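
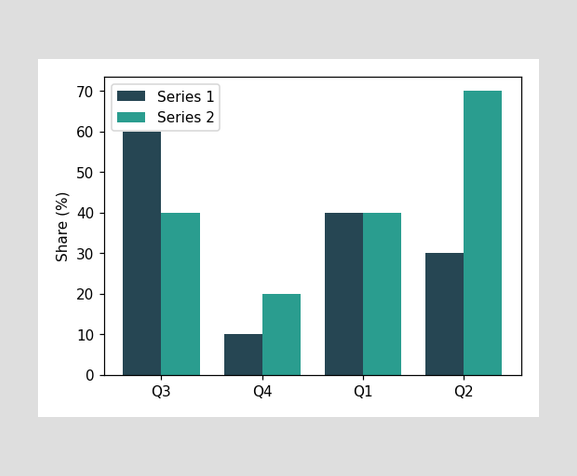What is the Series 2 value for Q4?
20%

The Series 2 bar at Q4 reaches 20% on the y-axis.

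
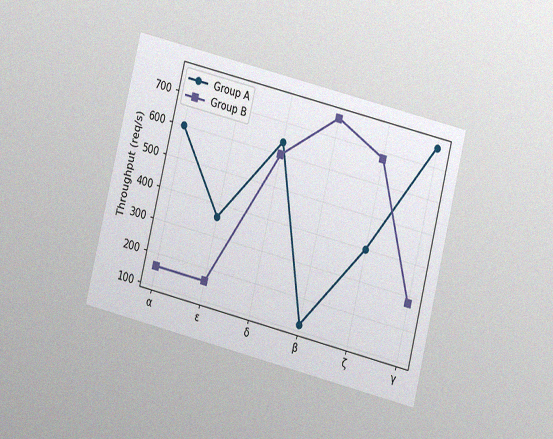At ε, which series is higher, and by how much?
Group A, by 200req/s

The chart is tilted about 14° clockwise and viewed at a slight angle, with some photo noise. At ε, Group A sits above the other line by 200req/s.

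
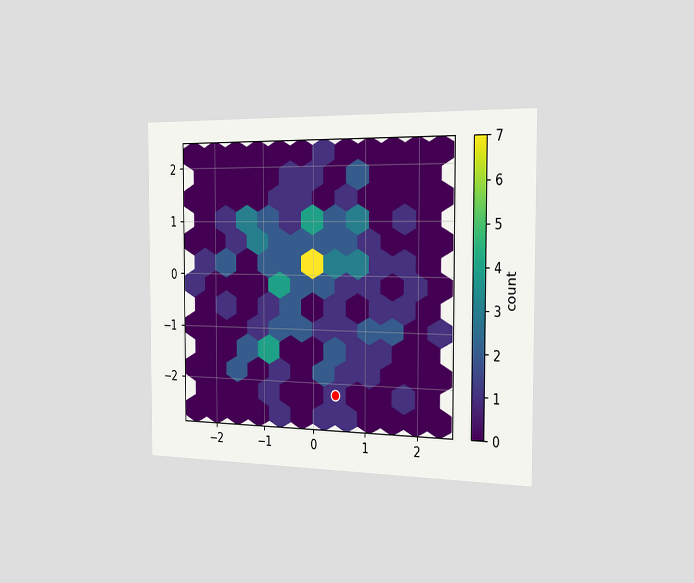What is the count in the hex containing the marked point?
The chart is viewed slightly from the right. The marked hex reads 1 on the colorbar.

1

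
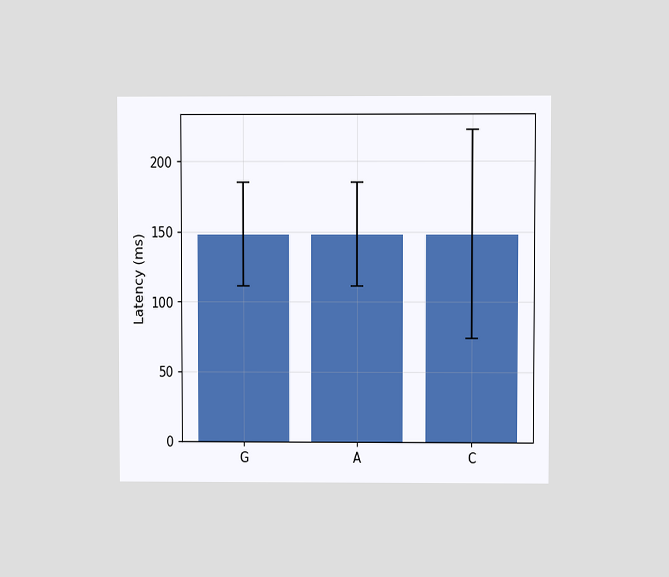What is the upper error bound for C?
The chart is viewed at a slight angle. The C bar's upper whisker reaches 222ms.

222ms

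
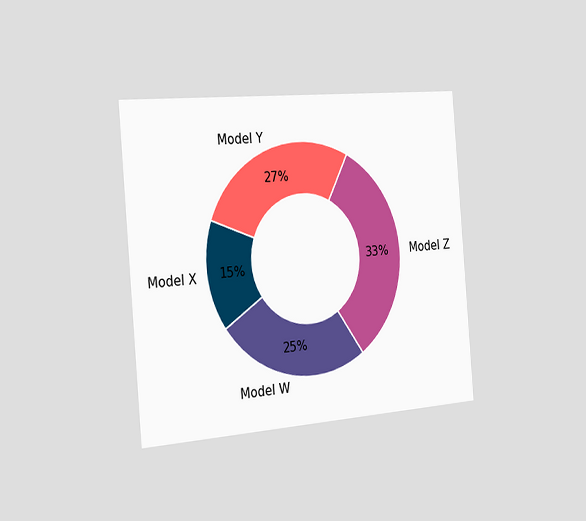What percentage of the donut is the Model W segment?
25%

The chart is tilted about 5° counter-clockwise and viewed slightly from the left. The Model W segment takes up 25% of the ring.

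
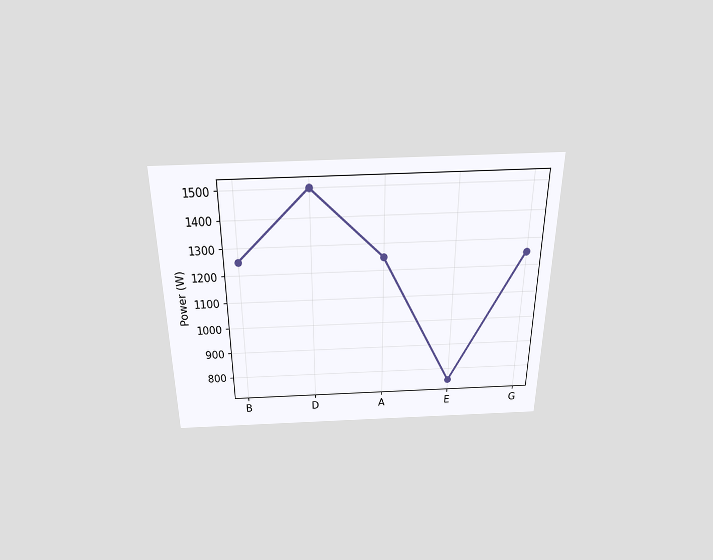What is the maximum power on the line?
1500W

The chart is viewed slightly from above. The highest point is at D, and reading across to the y-axis gives 1500W.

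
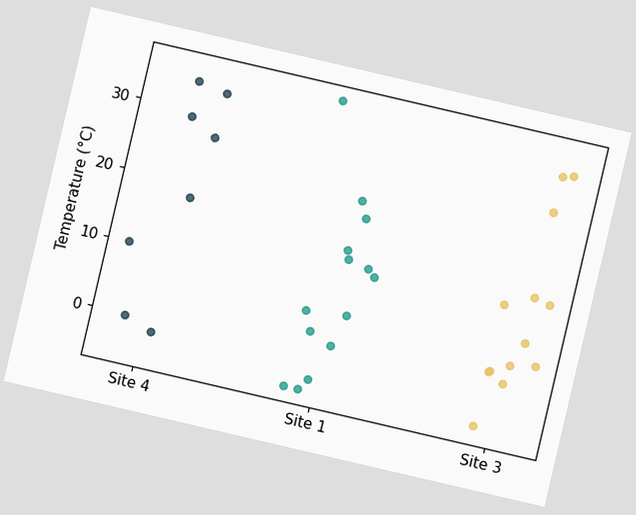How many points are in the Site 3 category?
13

The chart is tilted about 13° clockwise. Counting the markers in the Site 3 column gives 13.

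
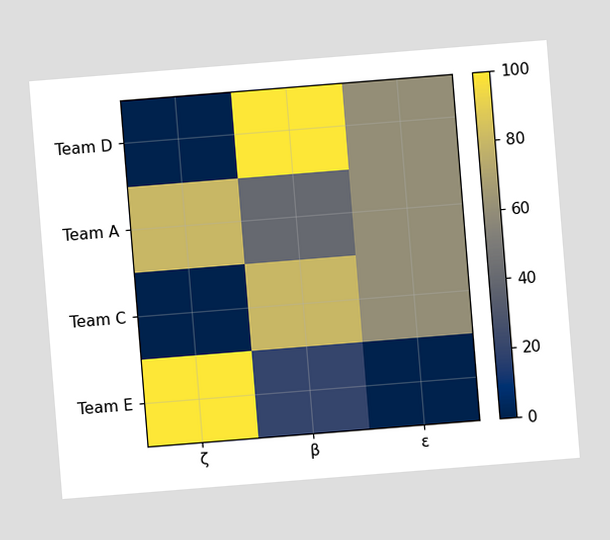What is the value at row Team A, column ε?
60

The chart is tilted about 5° counter-clockwise. Matching cell (Team A, ε) against the colorbar gives 60.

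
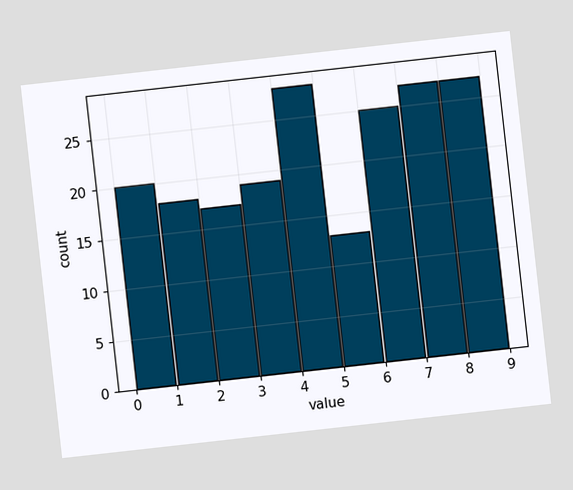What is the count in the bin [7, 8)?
27

The chart is tilted about 6° counter-clockwise. The [7, 8) bin has height 27.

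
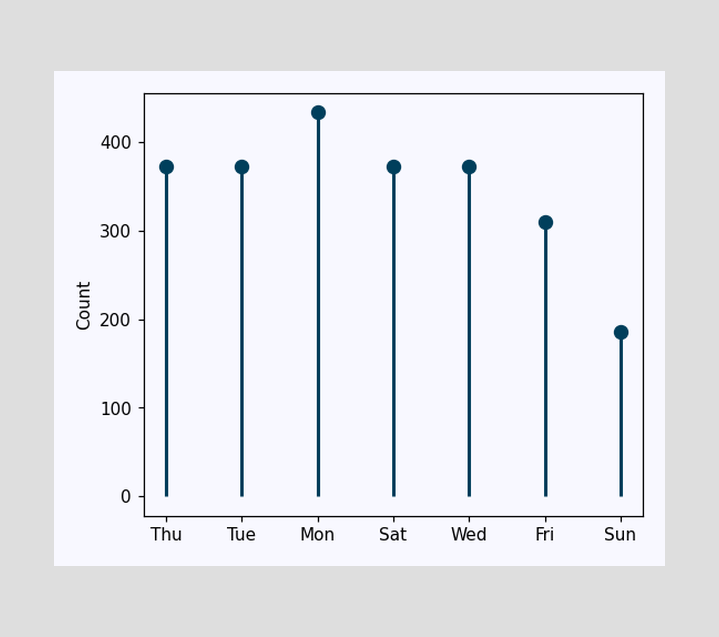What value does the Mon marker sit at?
434

The Mon marker sits at 434.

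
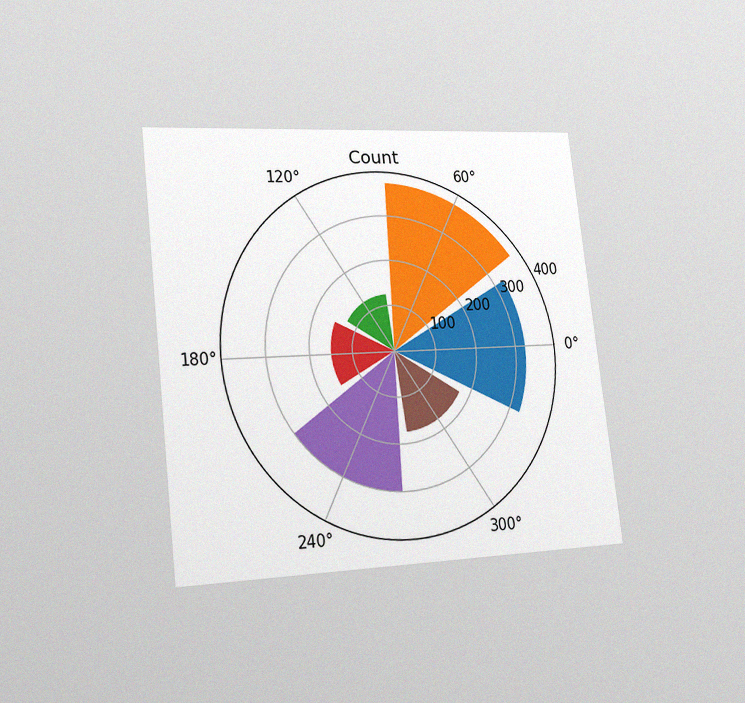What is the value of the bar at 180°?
150

The chart is tilted about 7° counter-clockwise and viewed slightly from the left, with some photo noise. The bar at 180° reaches 150 on the radial axis.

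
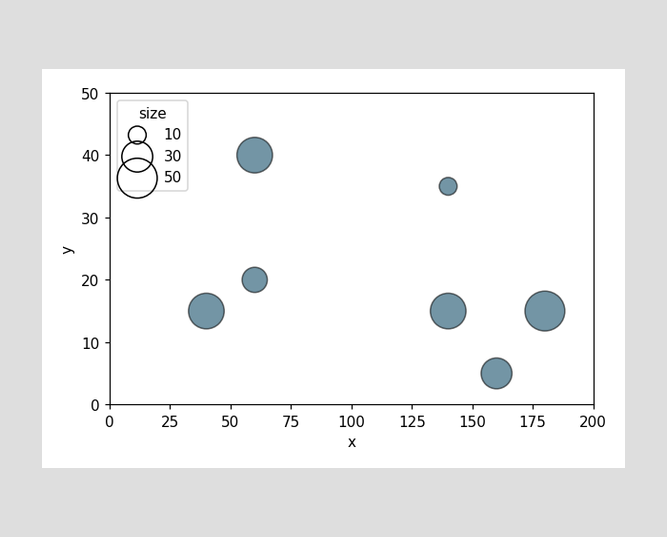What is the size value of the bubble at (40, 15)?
Matching the bubble at (40, 15) against the size legend gives 40.

40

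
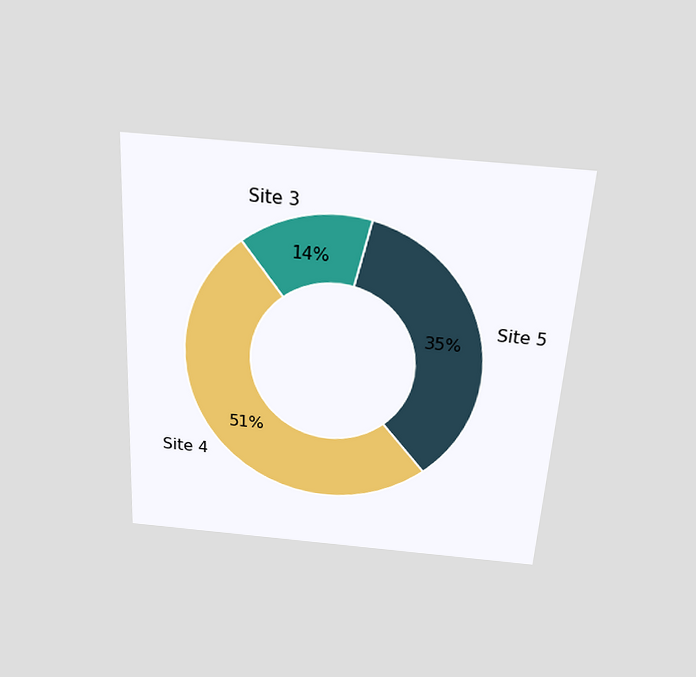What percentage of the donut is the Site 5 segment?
35%

The chart is tilted about 3° clockwise and viewed slightly from above. The Site 5 segment takes up 35% of the ring.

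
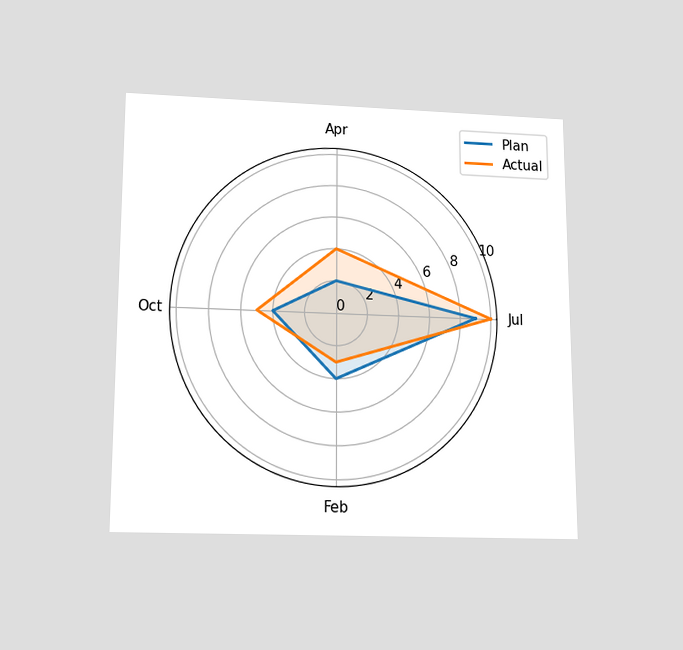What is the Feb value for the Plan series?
The chart is viewed slightly from below. On the Feb axis, Plan reaches 4.

4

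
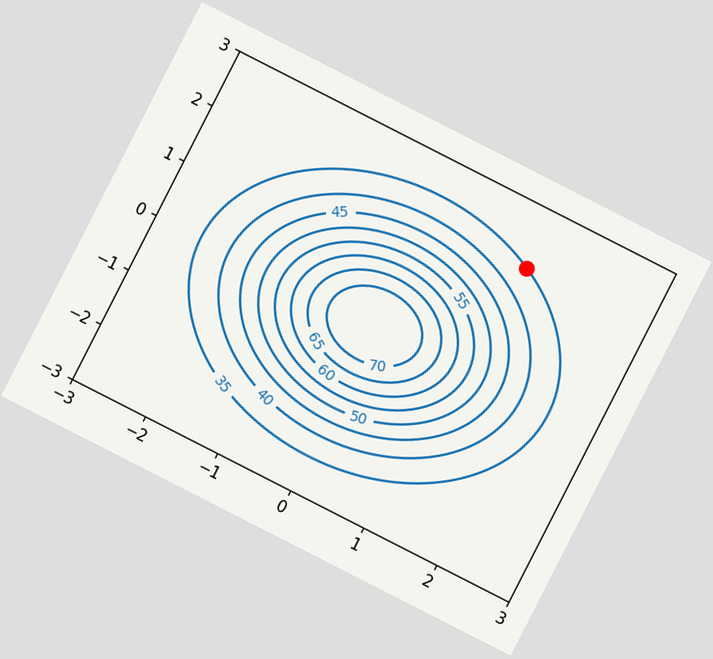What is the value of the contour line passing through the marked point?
The chart is tilted about 27° clockwise. The marked point sits on the contour labelled 35.

35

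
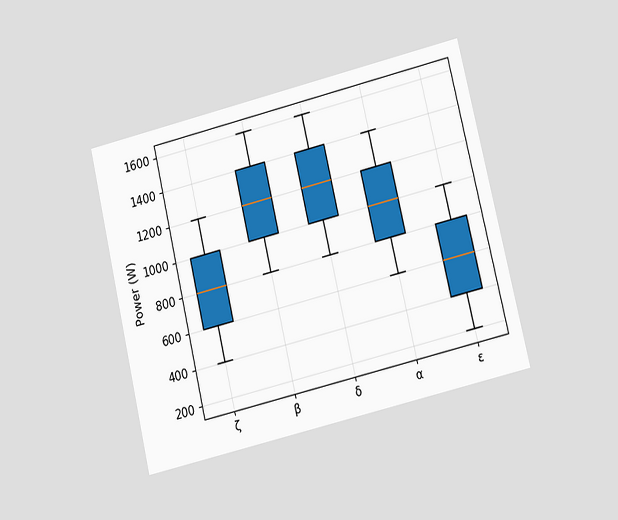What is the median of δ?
1200W

The chart is tilted about 13° counter-clockwise and viewed at a slight angle. The median line in the δ box sits at 1200W.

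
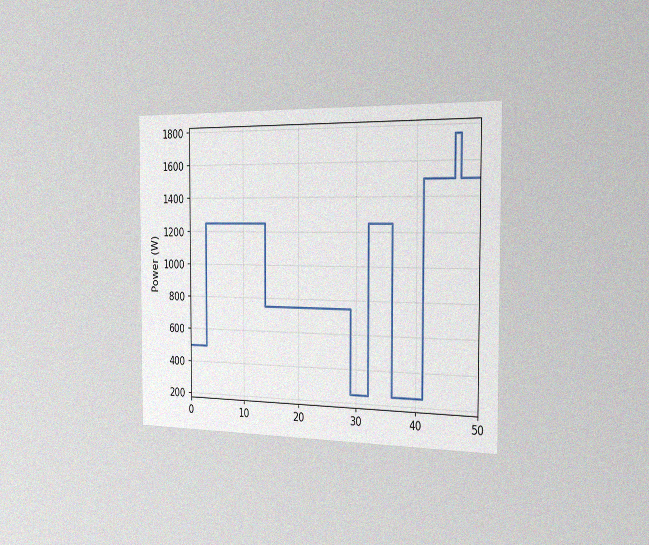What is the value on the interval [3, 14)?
The chart is viewed slightly from the right, with some photo noise. On [3, 14) the step sits at 1250W.

1250W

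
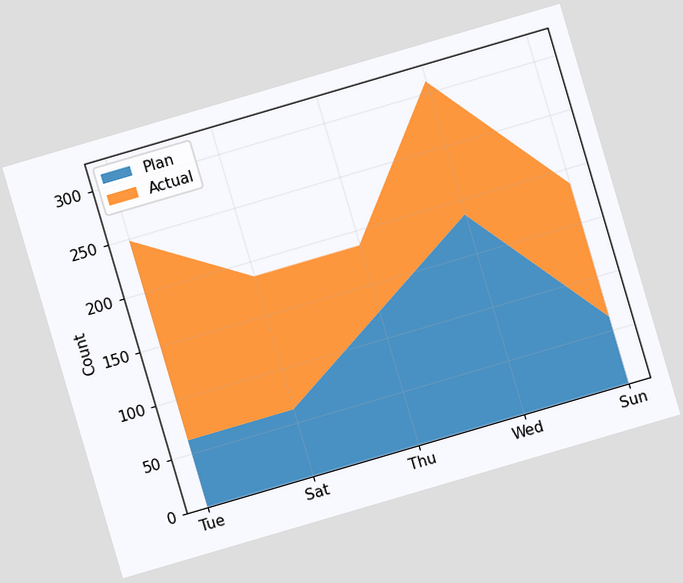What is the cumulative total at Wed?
310

The chart is tilted about 16° counter-clockwise. The stacked total at Wed reaches 310.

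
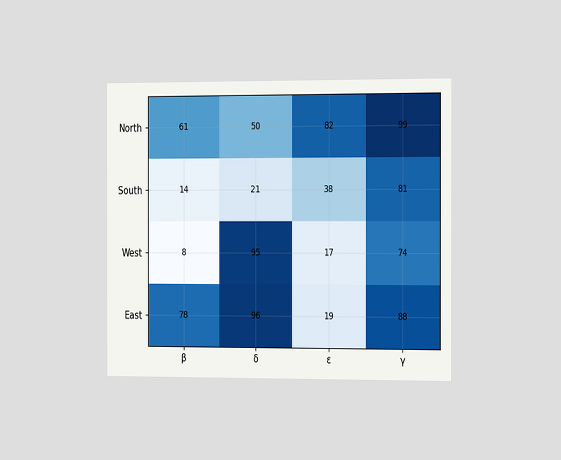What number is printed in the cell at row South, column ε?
38

The chart is viewed slightly from the right. The (South, ε) cell reads 38.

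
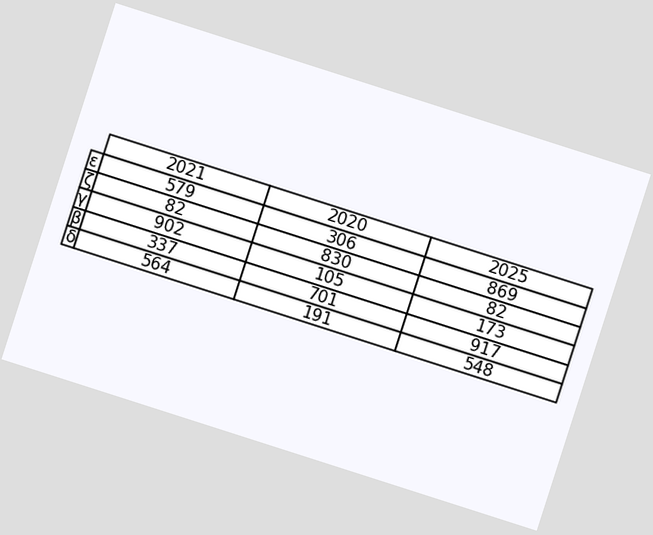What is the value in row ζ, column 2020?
830

The chart is tilted about 18° clockwise. The (ζ, 2020) cell reads 830.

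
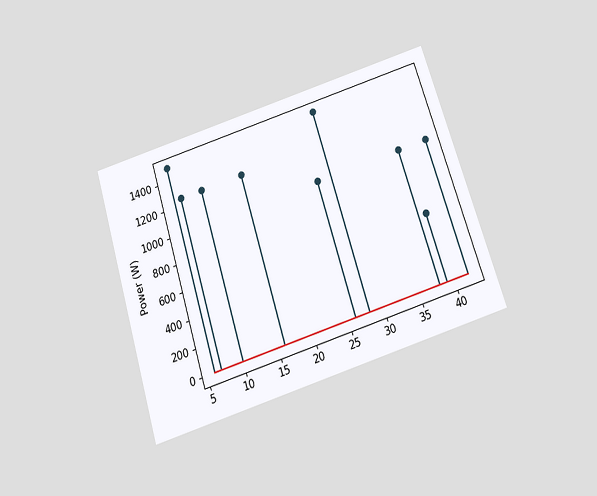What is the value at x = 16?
The chart is tilted about 17° counter-clockwise and viewed slightly from below. The stem at x=16 reaches 1250W.

1250W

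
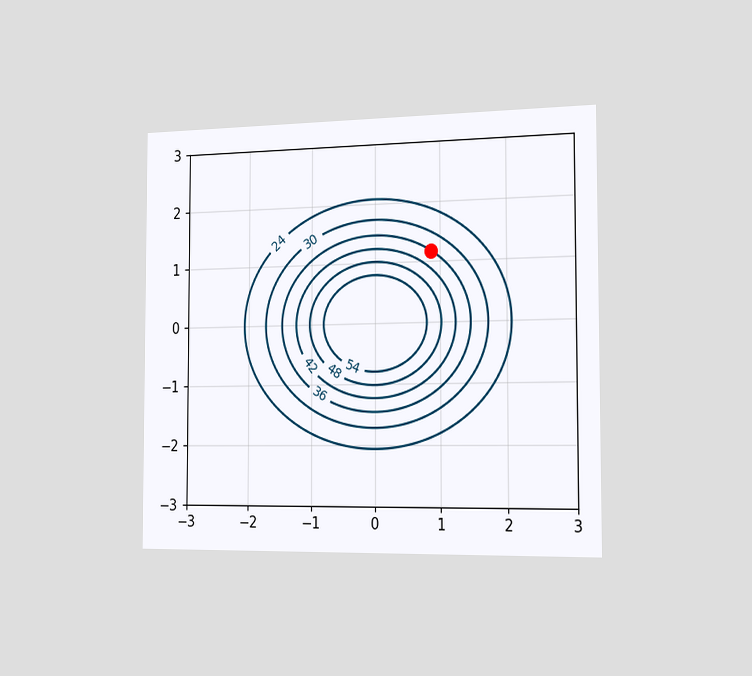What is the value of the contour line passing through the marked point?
The chart is viewed slightly from the right. The marked point sits on the contour labelled 36.

36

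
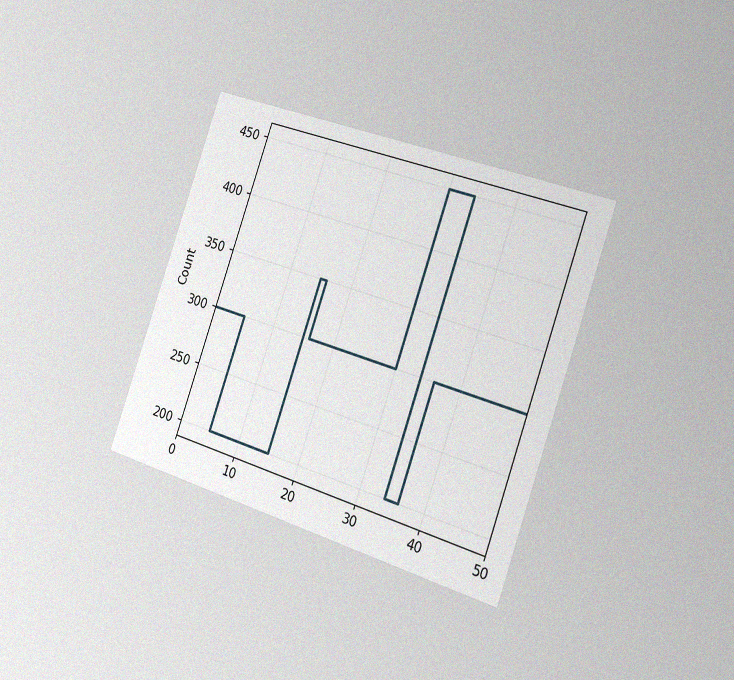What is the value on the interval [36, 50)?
300

The chart is tilted about 19° clockwise and viewed slightly from the right, with some photo noise. On [36, 50) the step sits at 300.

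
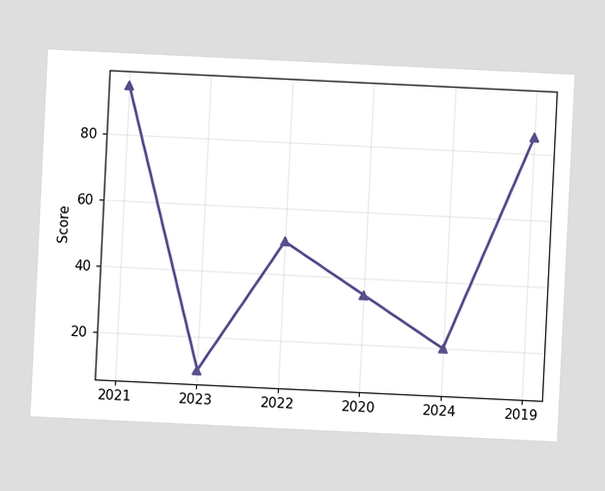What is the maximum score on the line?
95

The chart is tilted about 3° clockwise. The highest point is at 2021, and reading across to the y-axis gives 95.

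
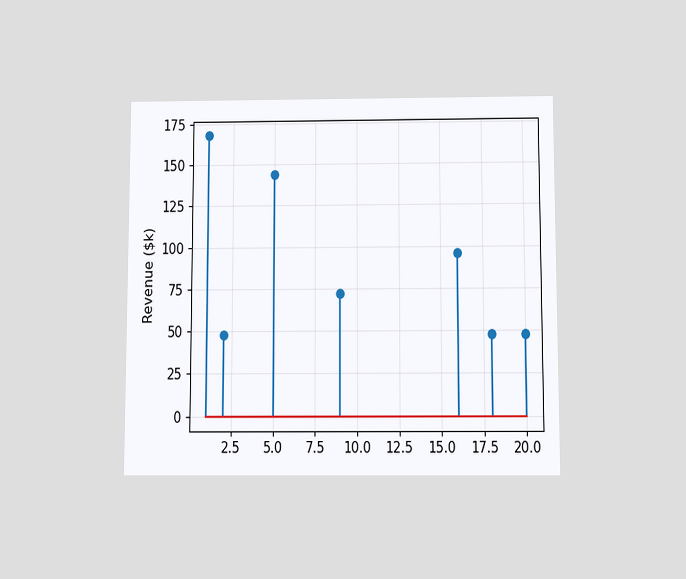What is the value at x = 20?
The chart is viewed slightly from below. The stem at x=20 reaches $48k.

$48k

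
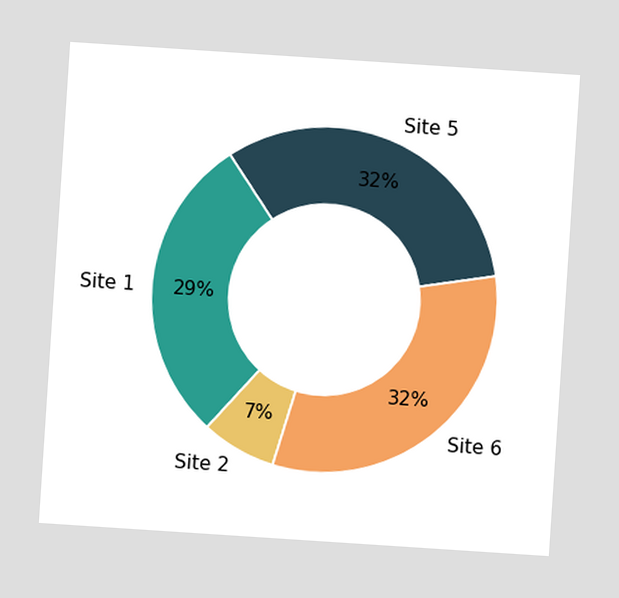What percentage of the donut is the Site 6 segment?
The chart is tilted about 4° clockwise. The Site 6 segment takes up 32% of the ring.

32%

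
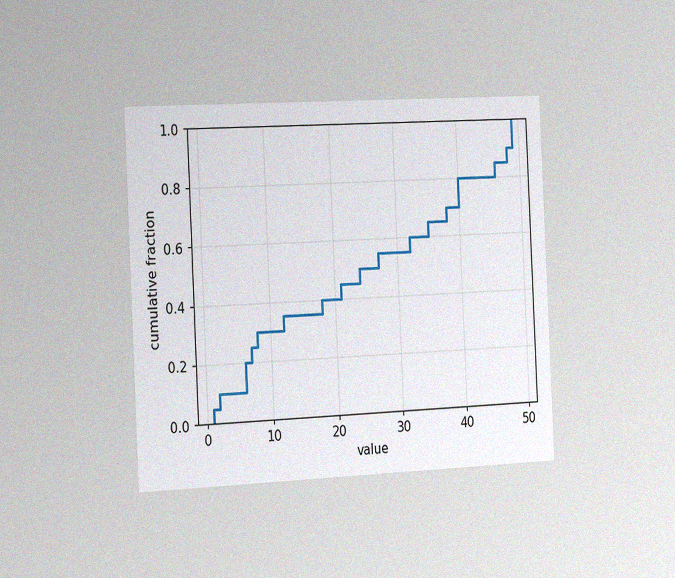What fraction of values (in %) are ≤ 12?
35%

The chart is tilted about 3° counter-clockwise and viewed slightly from the left, with some photo noise. At x=12 the ECDF step is at 35%.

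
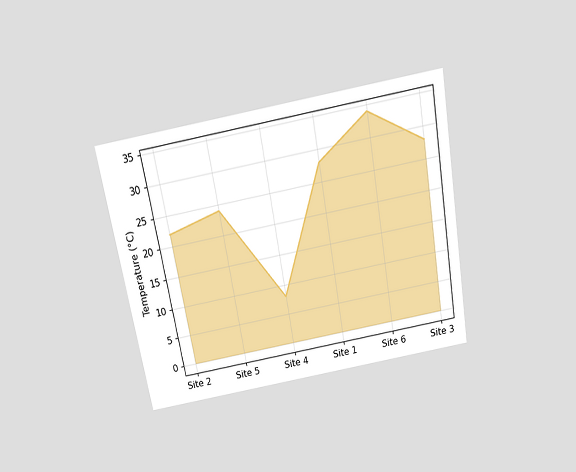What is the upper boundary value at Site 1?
28°C

The chart is tilted about 10° counter-clockwise and viewed slightly from above. At Site 1 the upper boundary is at 28°C.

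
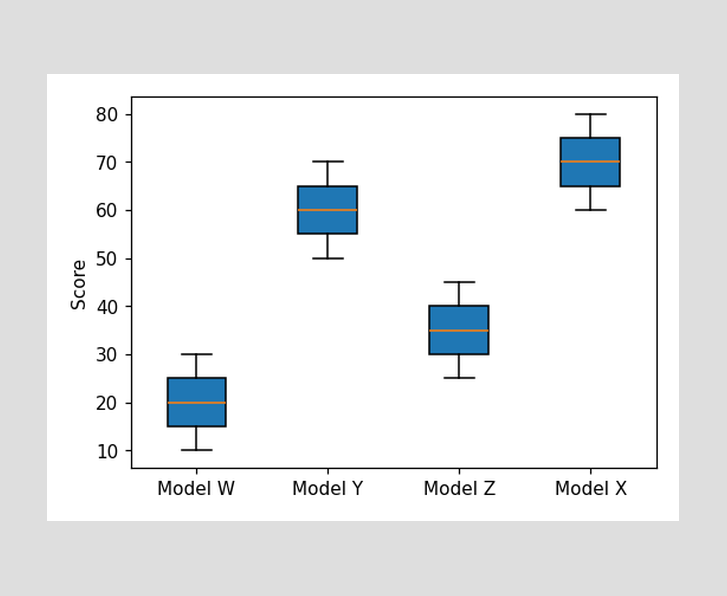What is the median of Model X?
The median line in the Model X box sits at 70.

70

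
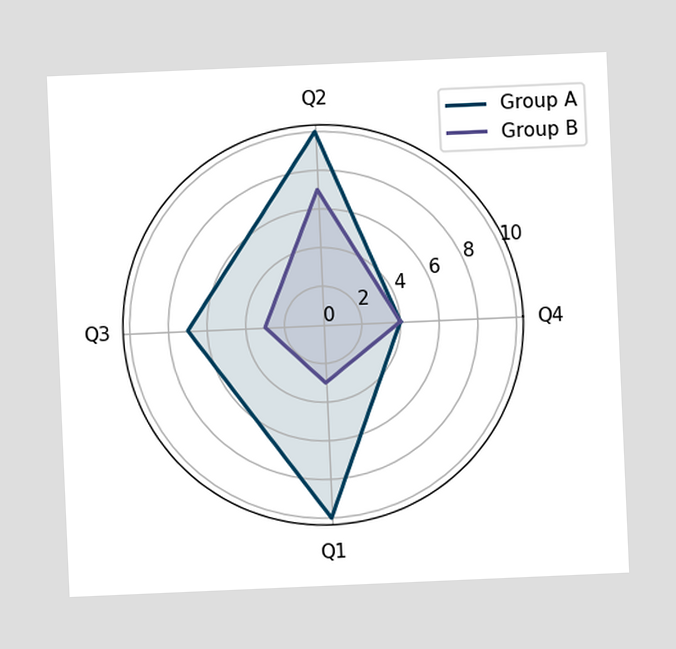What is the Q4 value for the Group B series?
4

The chart is tilted about 3° counter-clockwise. On the Q4 axis, Group B reaches 4.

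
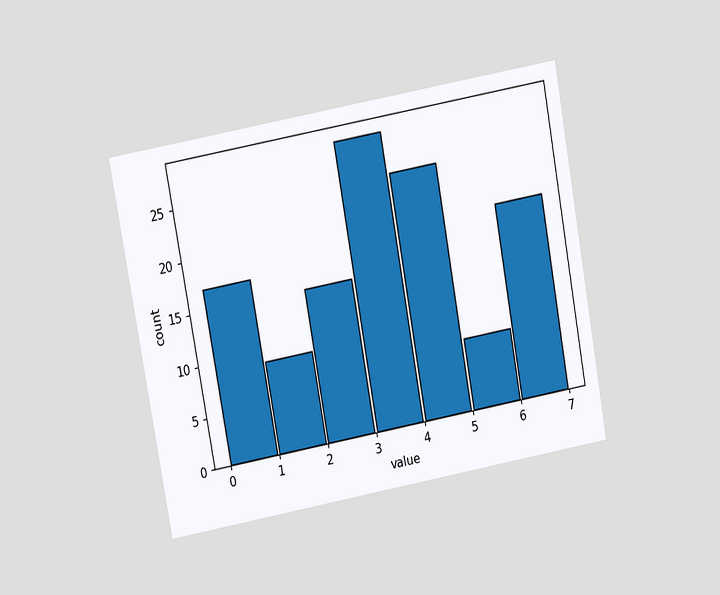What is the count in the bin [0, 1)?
17

The chart is tilted about 10° counter-clockwise and viewed at a slight angle. The [0, 1) bin has height 17.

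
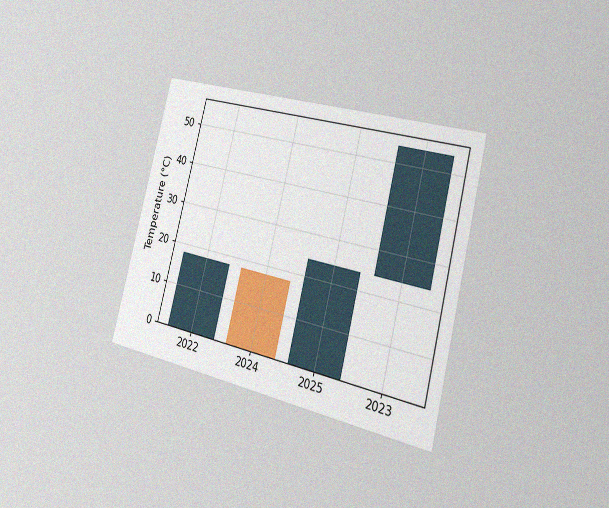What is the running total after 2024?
0°C

The chart is tilted about 14° clockwise and viewed slightly from the right, with some photo noise. After 2024 the running total reaches 0°C.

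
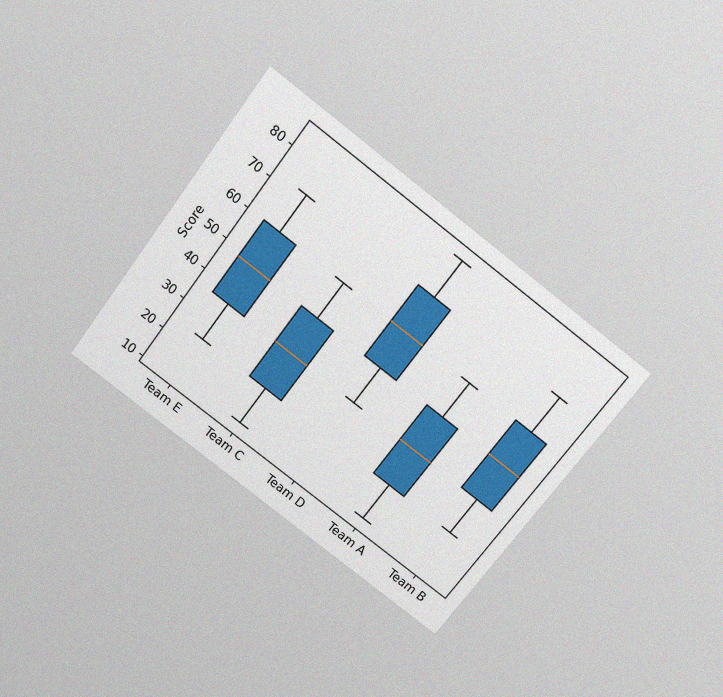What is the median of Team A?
The chart is tilted about 37° clockwise and viewed slightly from above, with some photo noise. The median line in the Team A box sits at 36.

36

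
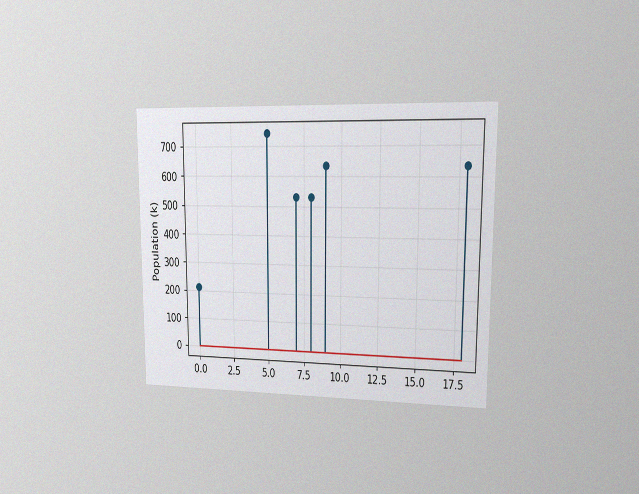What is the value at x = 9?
636k

The chart is viewed at a slight angle, with some photo noise. The stem at x=9 reaches 636k.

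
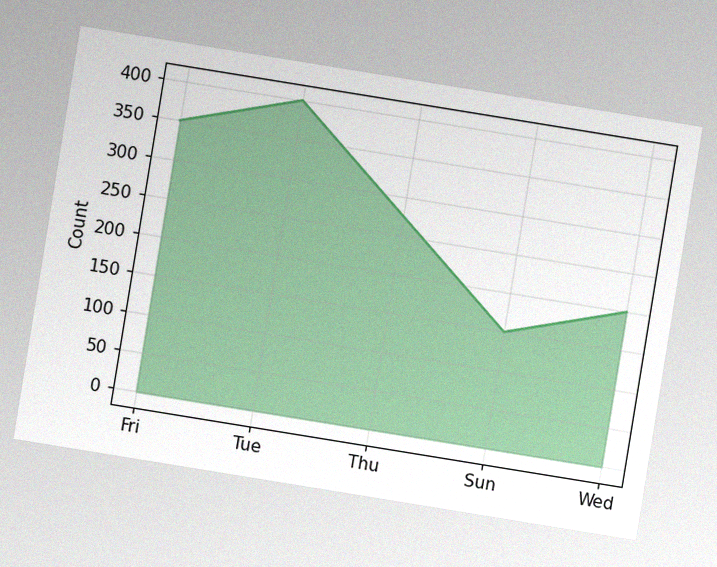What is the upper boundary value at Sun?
150

The chart is tilted about 9° clockwise, with some photo noise. At Sun the upper boundary is at 150.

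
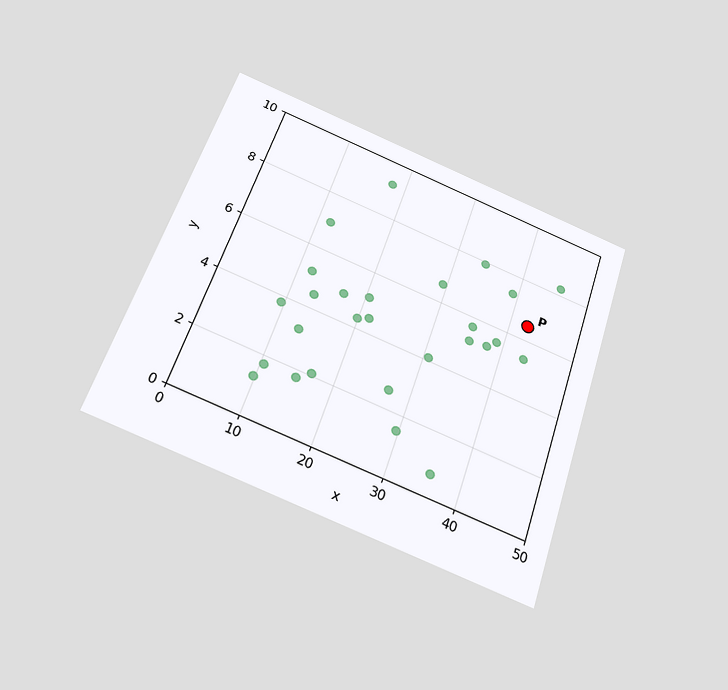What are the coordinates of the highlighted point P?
The chart is tilted about 18° clockwise and viewed slightly from below. Following the gridlines from P to each axis, P sits at (42.5, 6.5).

(42.5, 6.5)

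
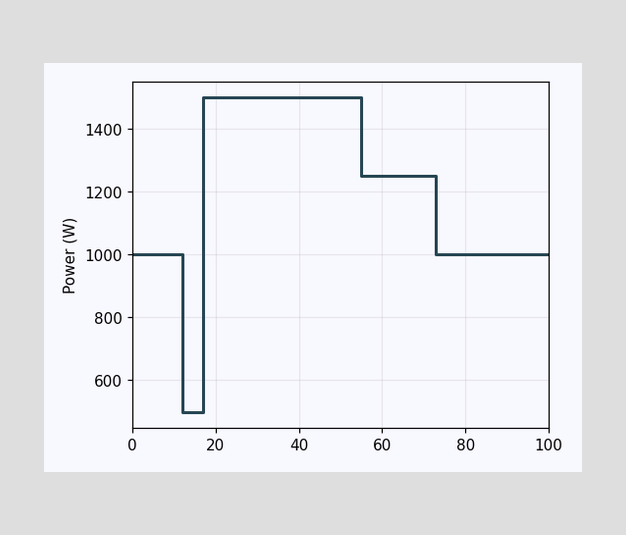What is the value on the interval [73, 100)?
On [73, 100) the step sits at 1000W.

1000W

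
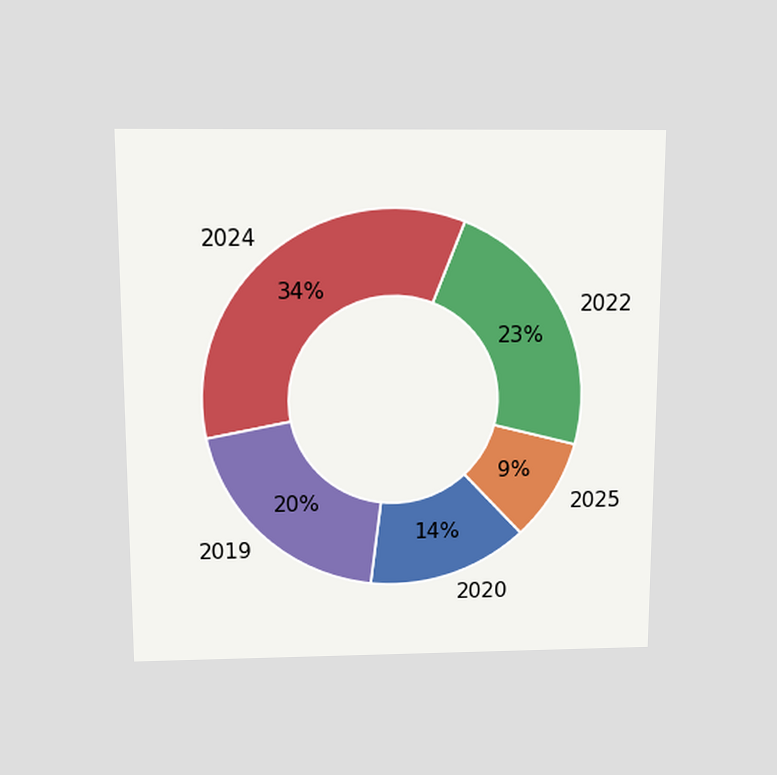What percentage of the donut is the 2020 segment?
14%

The chart is viewed slightly from above. The 2020 segment takes up 14% of the ring.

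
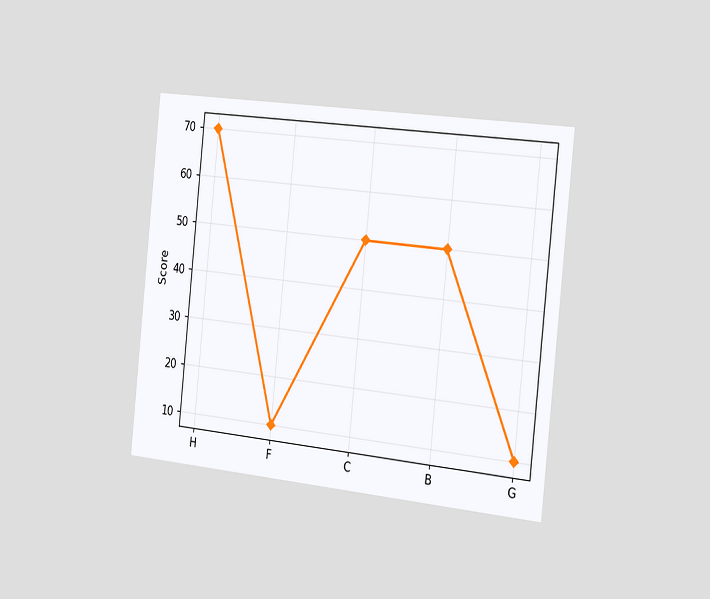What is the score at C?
50

The chart is tilted about 6° clockwise and viewed slightly from the right. At C, the line is at 50.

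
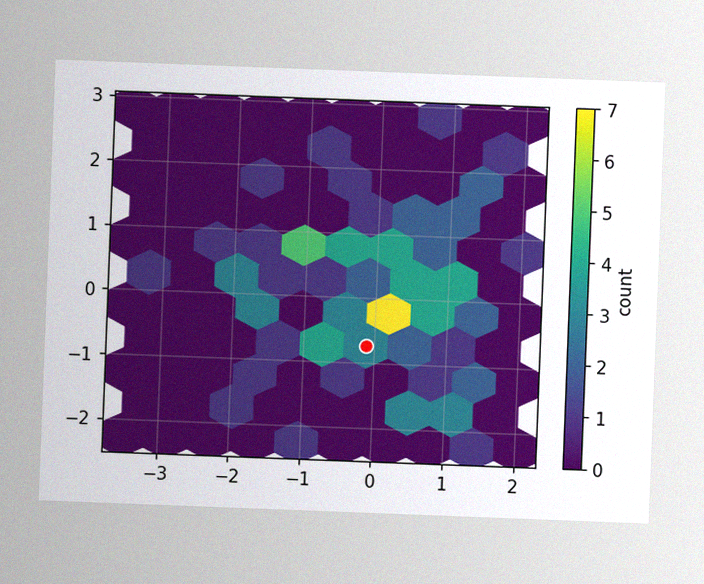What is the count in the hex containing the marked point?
The chart is tilted about 2° clockwise, with some photo noise. The marked hex reads 3 on the colorbar.

3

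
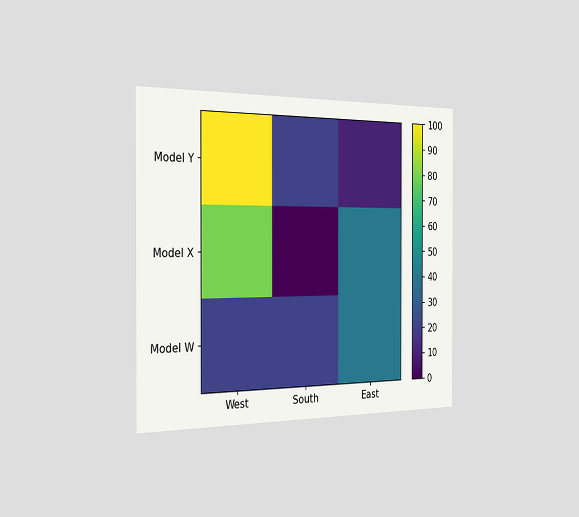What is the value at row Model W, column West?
The chart is viewed slightly from the left. Matching cell (Model W, West) against the colorbar gives 20.

20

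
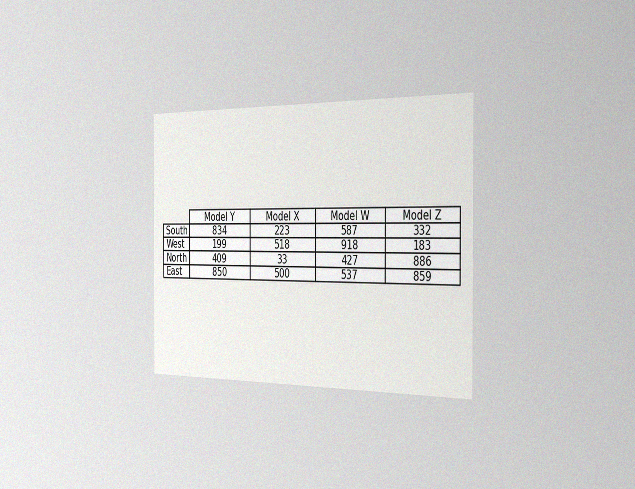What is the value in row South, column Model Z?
The chart is viewed slightly from the right, with some photo noise. The (South, Model Z) cell reads 332.

332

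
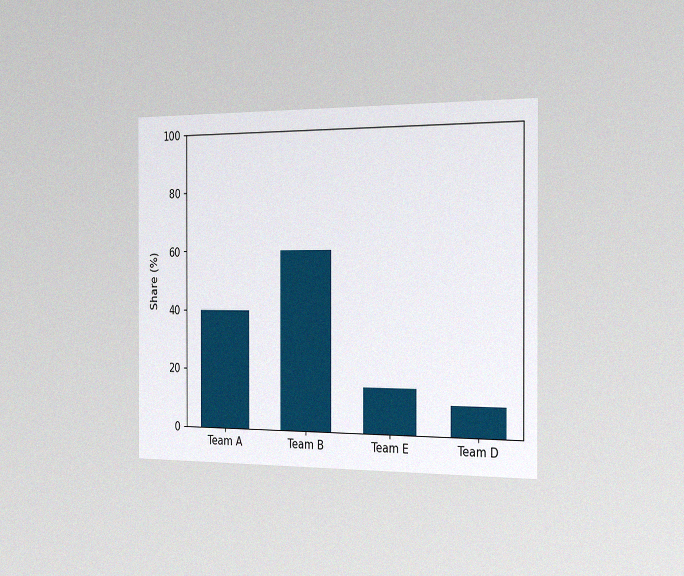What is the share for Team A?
The chart is viewed slightly from the right, with some photo noise. Reading along the chart's y-axis, the Team A bar reaches 40%.

40%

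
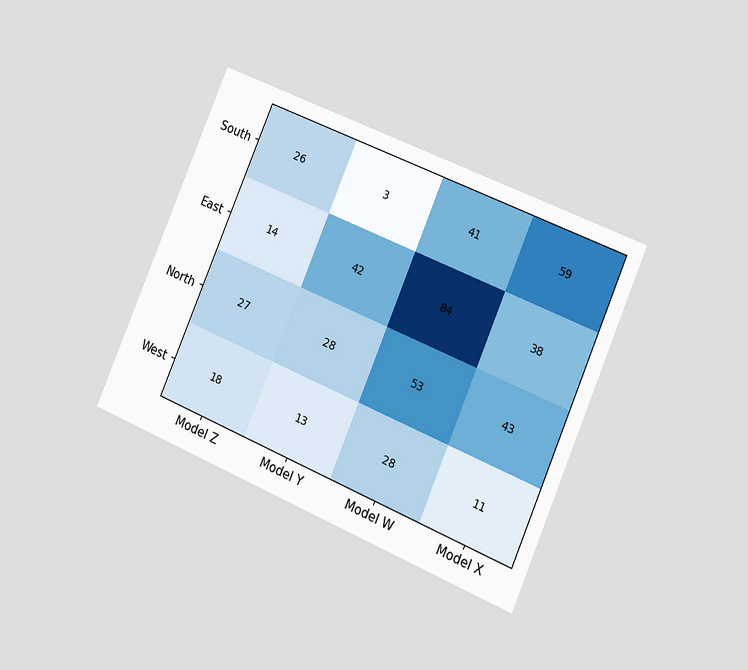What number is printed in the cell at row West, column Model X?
11

The chart is tilted about 23° clockwise and viewed slightly from the right. The (West, Model X) cell reads 11.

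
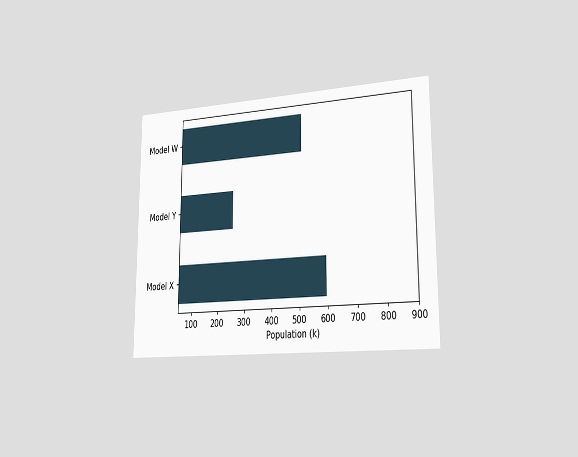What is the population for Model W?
The chart is viewed slightly from the right. Reading along the chart's x-axis, the Model W bar reaches 510k.

510k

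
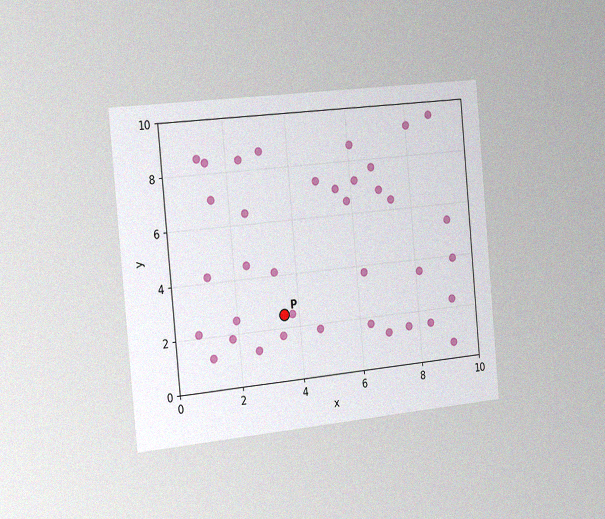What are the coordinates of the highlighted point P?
The chart is tilted about 5° counter-clockwise and viewed slightly from the left, with some photo noise. Following the gridlines from P to each axis, P sits at (3.5, 2.5).

(3.5, 2.5)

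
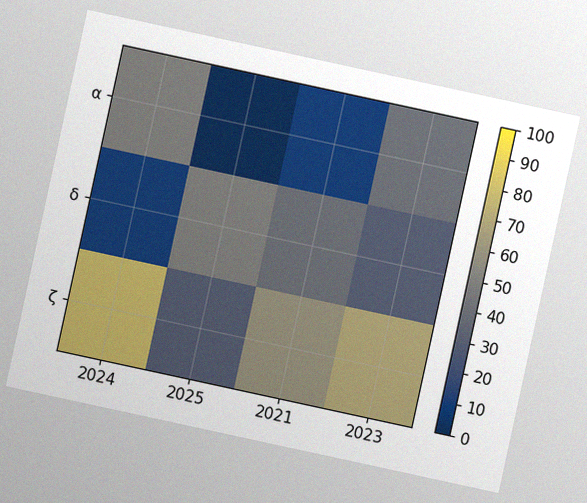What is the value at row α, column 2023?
The chart is tilted about 12° clockwise, with some photo noise. Matching cell (α, 2023) against the colorbar gives 40.

40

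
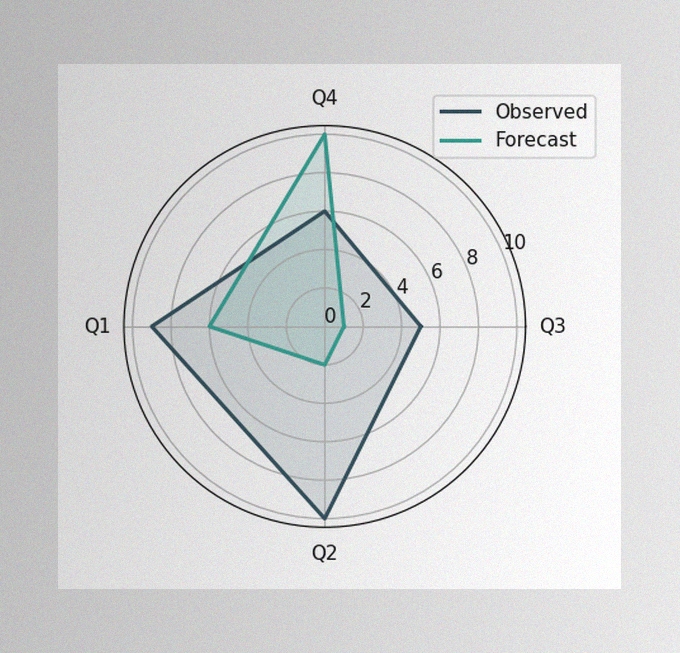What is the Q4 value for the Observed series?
The image has some photo noise and uneven lighting. On the Q4 axis, Observed reaches 6.

6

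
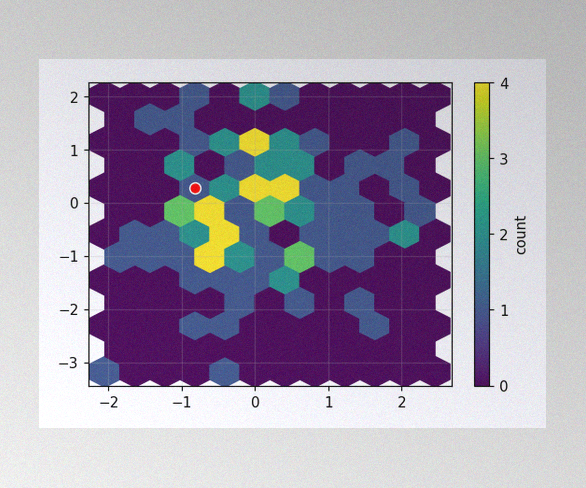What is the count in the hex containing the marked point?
The image has some photo noise and uneven lighting. The marked hex reads 1 on the colorbar.

1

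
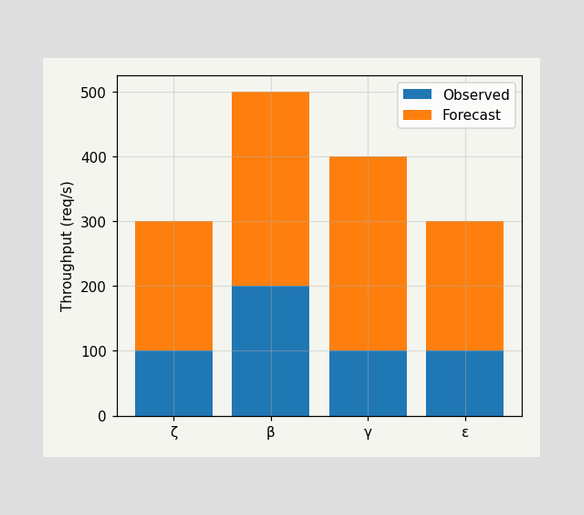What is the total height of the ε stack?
300req/s

The ε stack's top reaches 300req/s on the y-axis.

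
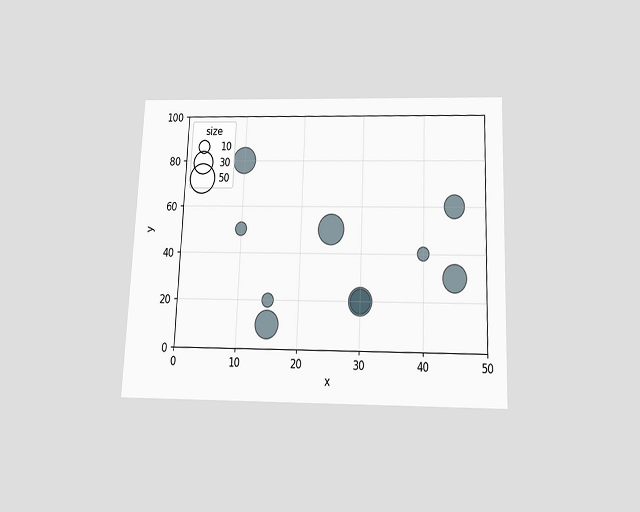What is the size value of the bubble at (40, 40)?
The chart is tilted about 2° clockwise and viewed slightly from below. Matching the bubble at (40, 40) against the size legend gives 10.

10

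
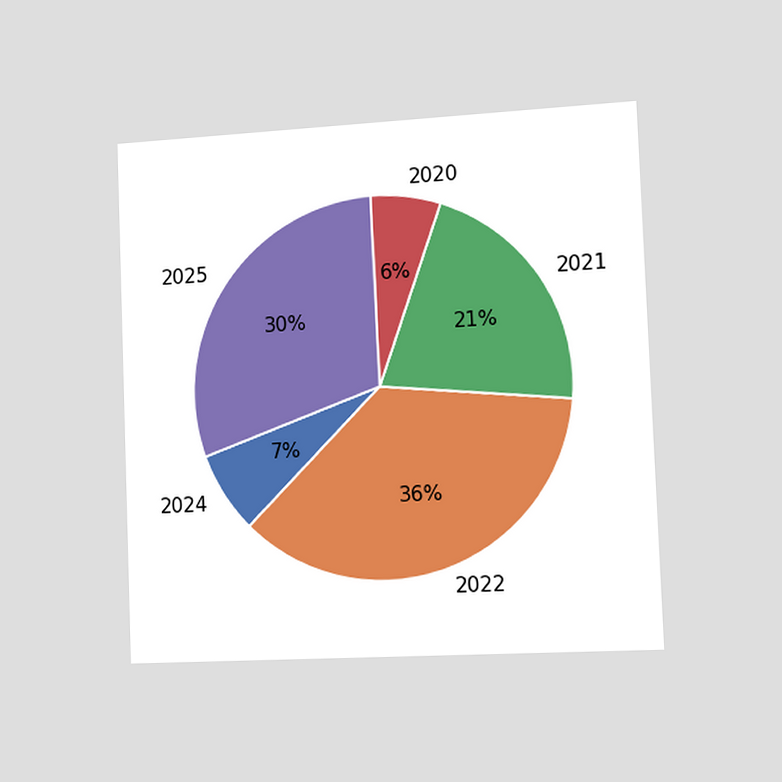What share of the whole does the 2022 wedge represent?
The chart is tilted about 2° counter-clockwise and viewed slightly from the right. The 2022 slice takes up 36% of the pie.

36%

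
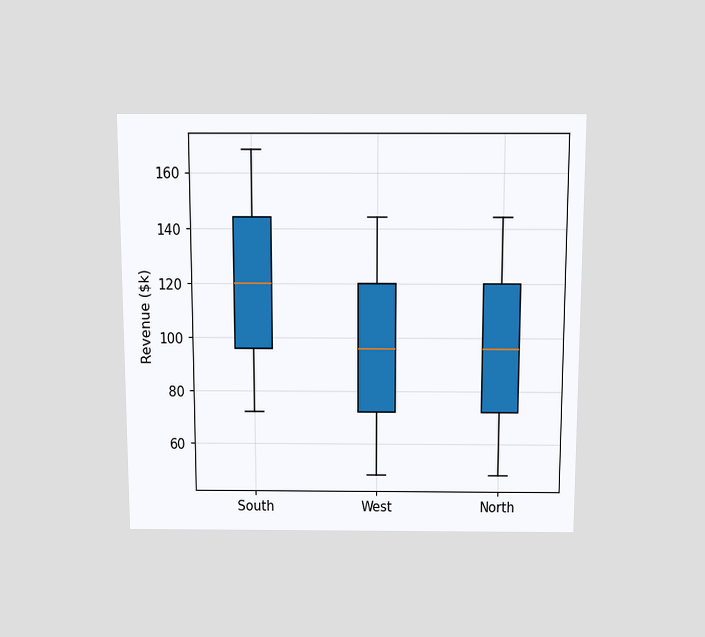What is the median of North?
$96k

The chart is viewed slightly from above. The median line in the North box sits at $96k.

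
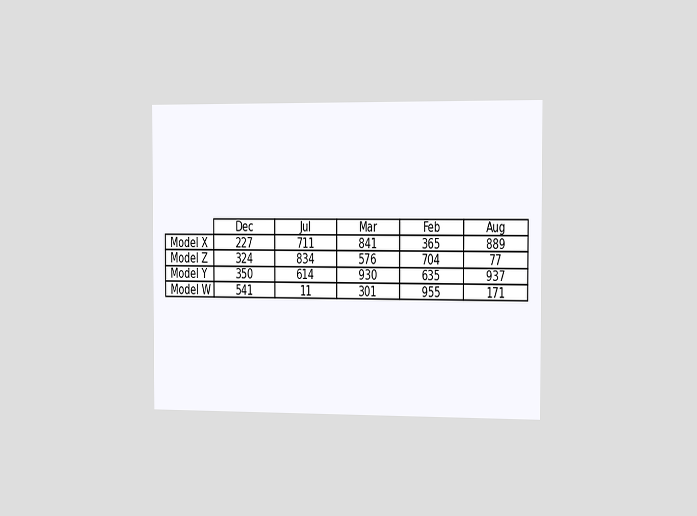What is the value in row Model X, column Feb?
The chart is viewed slightly from the right. The (Model X, Feb) cell reads 365.

365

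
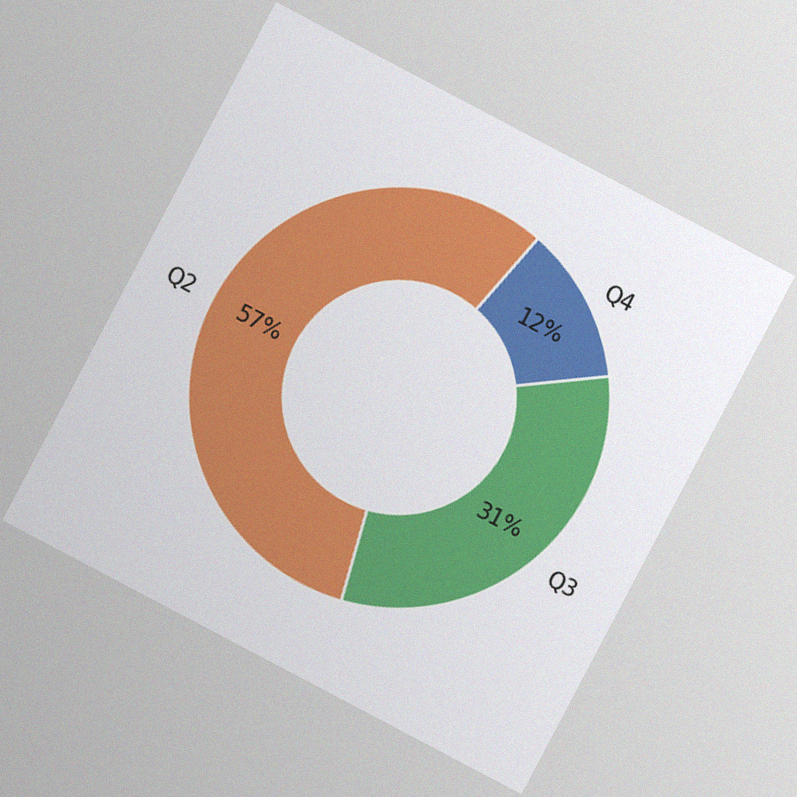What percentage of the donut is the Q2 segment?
57%

The chart is tilted about 28° clockwise, with some photo noise. The Q2 segment takes up 57% of the ring.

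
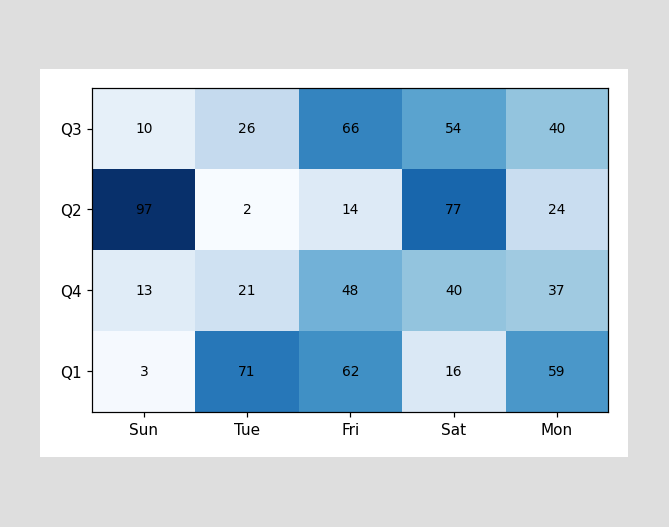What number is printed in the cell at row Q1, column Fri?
The (Q1, Fri) cell reads 62.

62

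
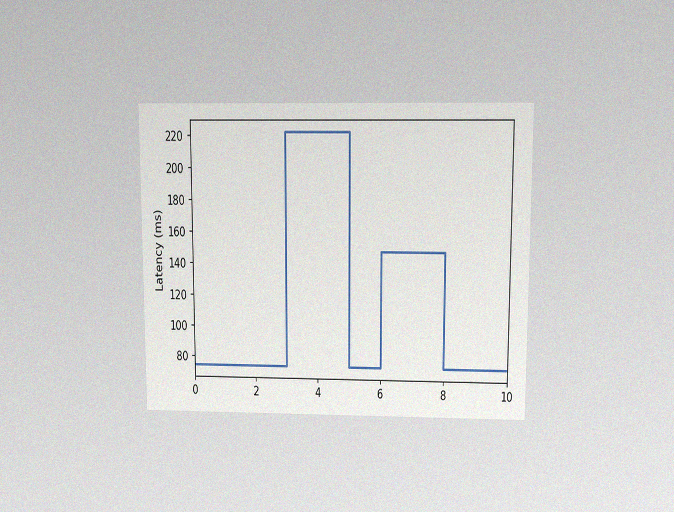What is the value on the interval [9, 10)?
The chart is viewed slightly from above, with some photo noise. On [9, 10) the step sits at 74ms.

74ms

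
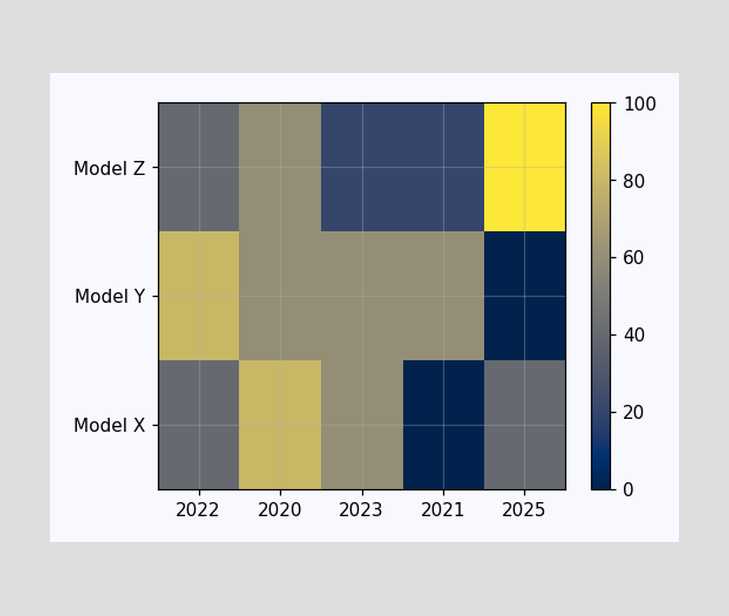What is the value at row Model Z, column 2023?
Matching cell (Model Z, 2023) against the colorbar gives 20.

20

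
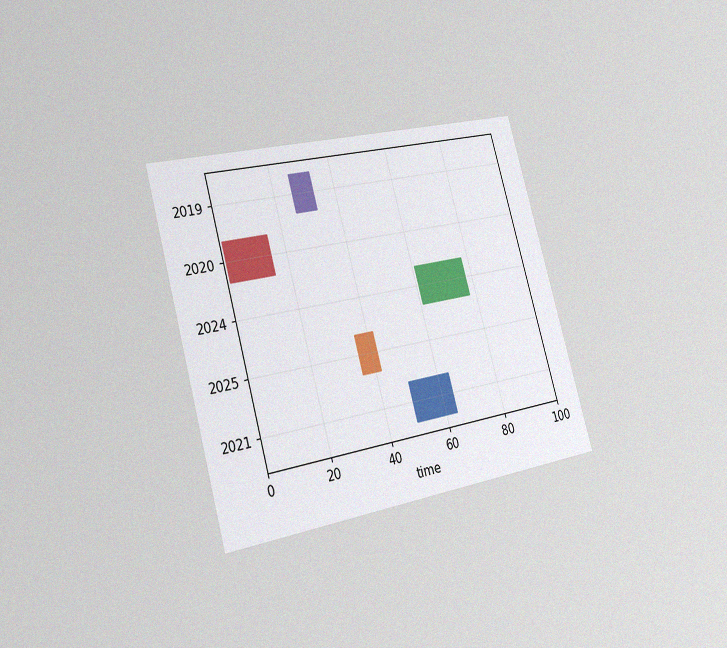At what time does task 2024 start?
61

The chart is tilted about 16° counter-clockwise and viewed slightly from the left, with some photo noise. The 2024 bar begins at t=61.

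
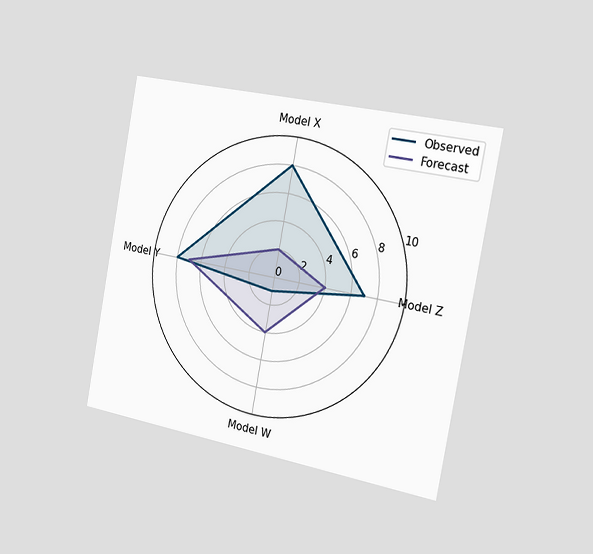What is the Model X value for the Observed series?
The chart is tilted about 10° clockwise and viewed slightly from the right. On the Model X axis, Observed reaches 8.

8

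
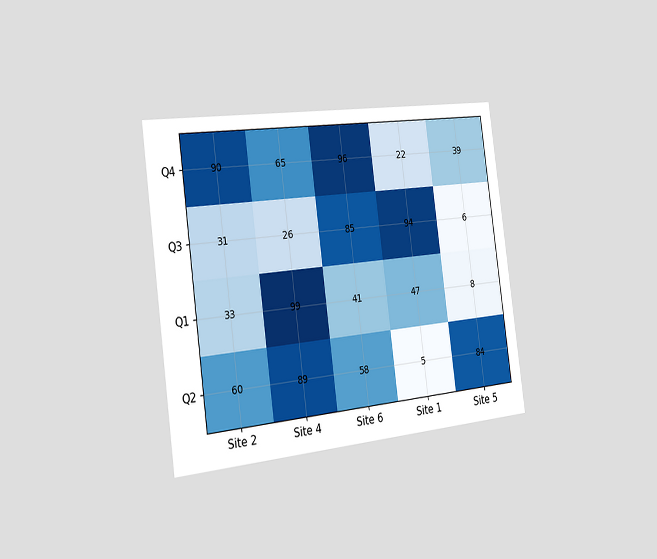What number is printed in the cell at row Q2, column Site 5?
The chart is tilted about 8° counter-clockwise and viewed slightly from the left. The (Q2, Site 5) cell reads 84.

84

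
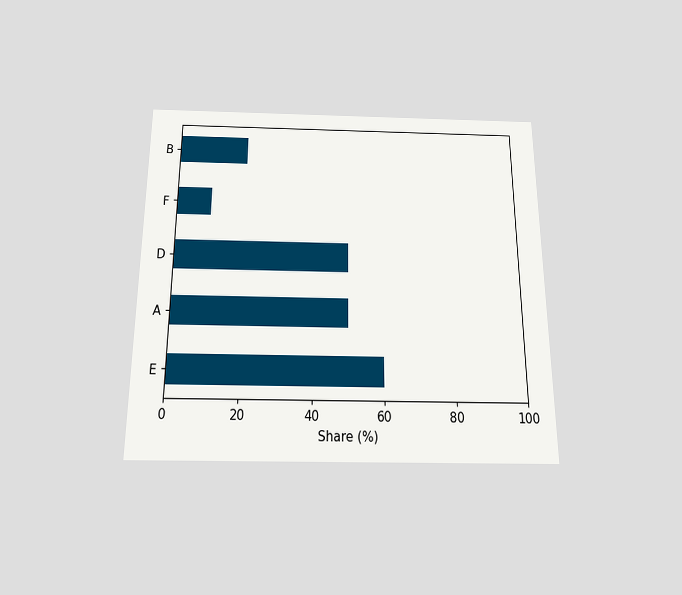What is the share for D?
The chart is viewed slightly from below. Reading along the chart's x-axis, the D bar reaches 50%.

50%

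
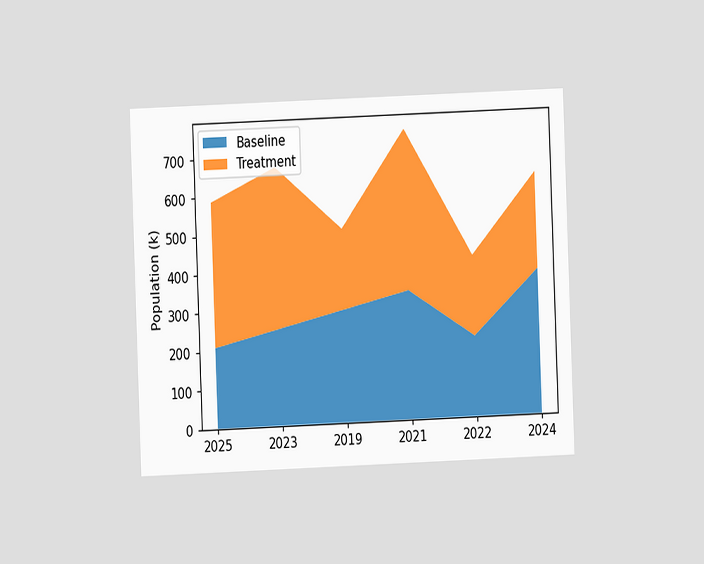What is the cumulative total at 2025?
The chart is tilted about 2° counter-clockwise and viewed at a slight angle. The stacked total at 2025 reaches 588k.

588k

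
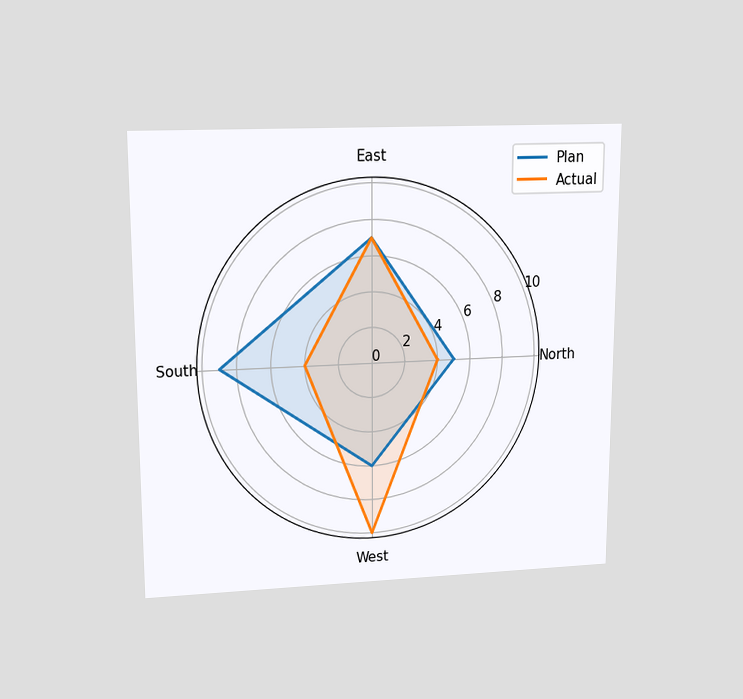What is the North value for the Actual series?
The chart is viewed at a slight angle. On the North axis, Actual reaches 4.

4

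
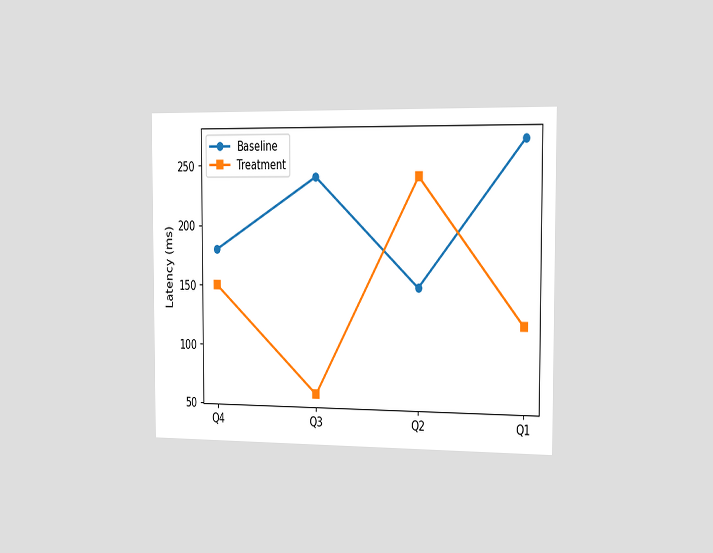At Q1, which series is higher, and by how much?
Baseline, by 150ms

The chart is viewed slightly from the right. At Q1, Baseline sits above the other line by 150ms.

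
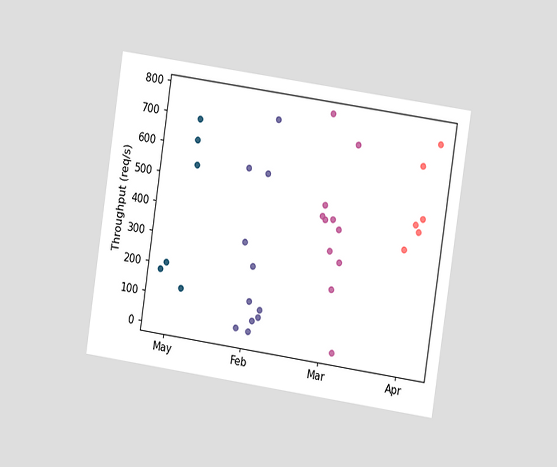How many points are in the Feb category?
The chart is tilted about 8° clockwise and viewed slightly from the right. Counting the markers in the Feb column gives 11.

11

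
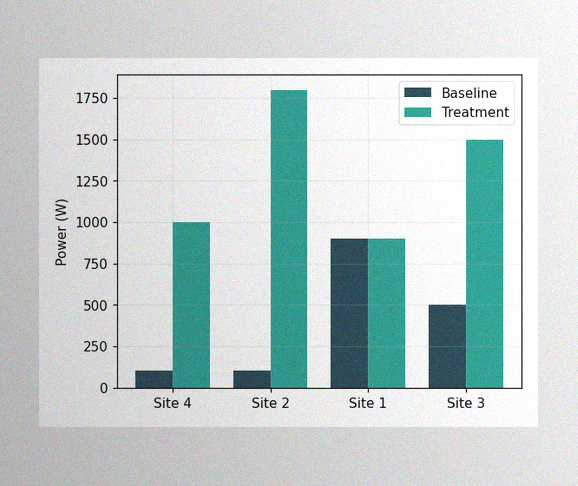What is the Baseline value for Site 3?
The image has some photo noise and uneven lighting. The Baseline bar at Site 3 reaches 500W on the y-axis.

500W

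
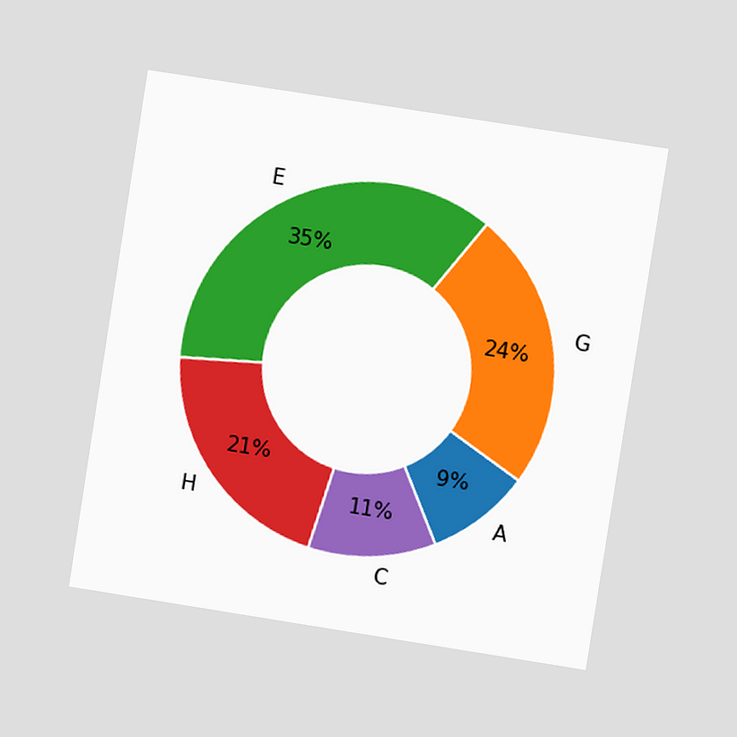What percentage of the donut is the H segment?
The chart is tilted about 9° clockwise and viewed at a slight angle. The H segment takes up 21% of the ring.

21%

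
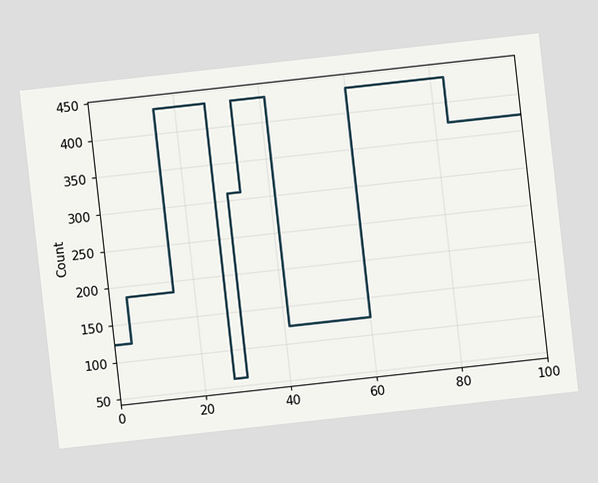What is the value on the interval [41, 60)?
The chart is tilted about 6° counter-clockwise. On [41, 60) the step sits at 124.

124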